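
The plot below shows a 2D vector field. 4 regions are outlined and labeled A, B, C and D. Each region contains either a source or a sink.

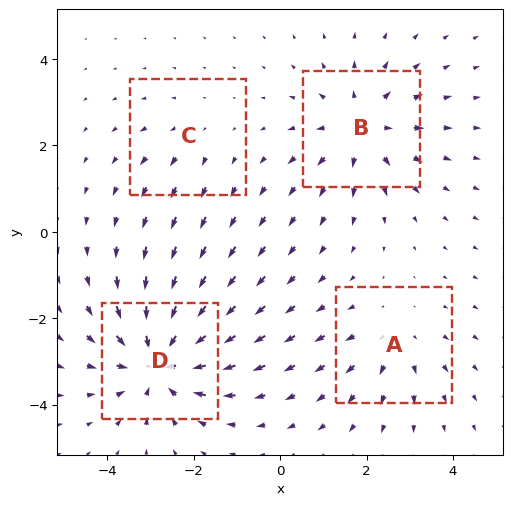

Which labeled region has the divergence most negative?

D

Divergence at each region's feature centre — A: about +3, B: about +4, C: about +2, D: about -6. Region D is most negative.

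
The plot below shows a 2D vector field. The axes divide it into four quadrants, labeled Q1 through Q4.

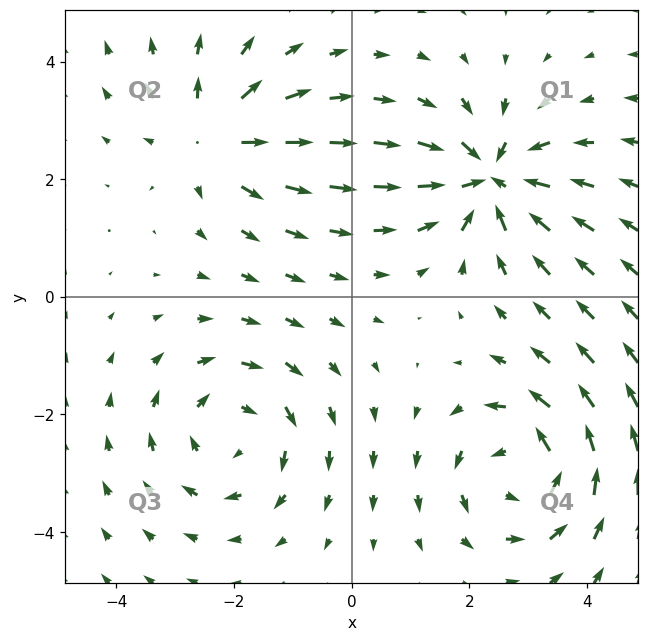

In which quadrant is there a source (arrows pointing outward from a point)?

The source sits at approximately (-2.3, 2.7), which lies in quadrant Q2. The divergence there is about +4, positive as expected for a source.

Q2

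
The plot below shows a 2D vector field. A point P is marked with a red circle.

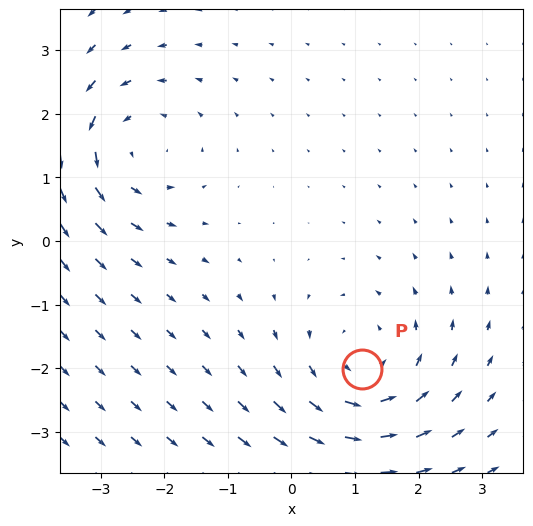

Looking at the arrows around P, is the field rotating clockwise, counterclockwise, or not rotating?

counterclockwise

Near P at (1.1, -2.0) the arrows circulate counterclockwise. The curl (z-component) there is about +4; positive curl means counterclockwise rotation.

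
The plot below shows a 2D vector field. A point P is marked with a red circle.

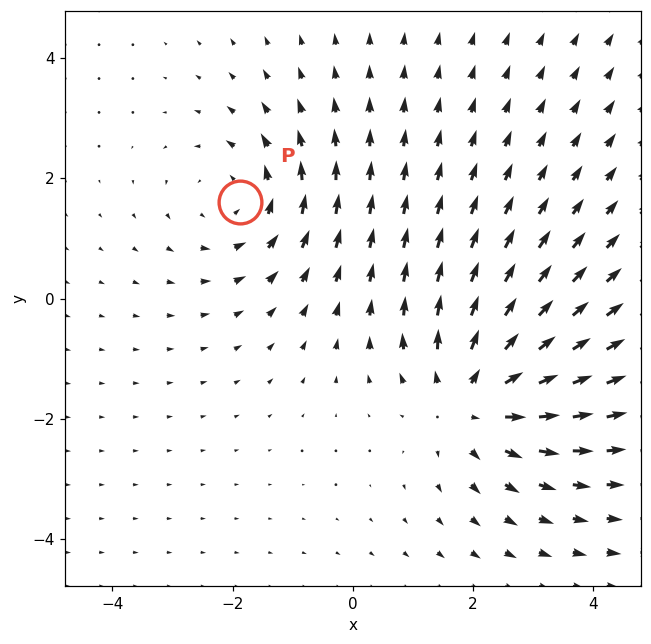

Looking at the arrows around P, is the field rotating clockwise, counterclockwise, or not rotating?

counterclockwise

Near P at (-1.9, 1.6) the arrows circulate counterclockwise. The curl (z-component) there is about +3; positive curl means counterclockwise rotation.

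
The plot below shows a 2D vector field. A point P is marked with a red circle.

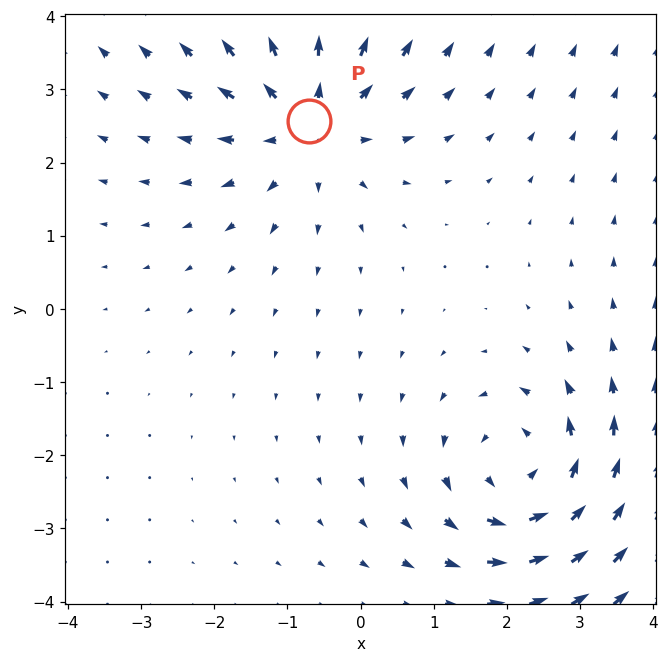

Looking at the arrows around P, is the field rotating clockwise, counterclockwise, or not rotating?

Near P at (-0.7, 2.6) the arrows show no circulation. The curl there is ≈0.

not rotating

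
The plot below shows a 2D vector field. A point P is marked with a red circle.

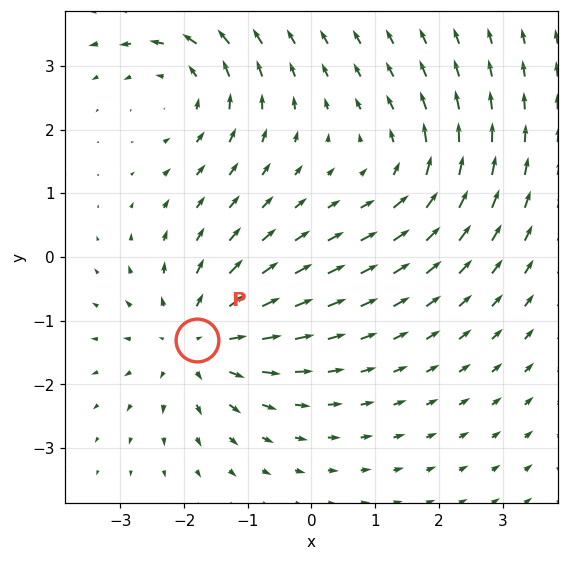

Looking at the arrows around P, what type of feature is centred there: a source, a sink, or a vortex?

source

At P (-1.8, -1.3) the arrows spread outward. Divergence about +5, curl ≈0 — positive divergence with near-zero curl is a source.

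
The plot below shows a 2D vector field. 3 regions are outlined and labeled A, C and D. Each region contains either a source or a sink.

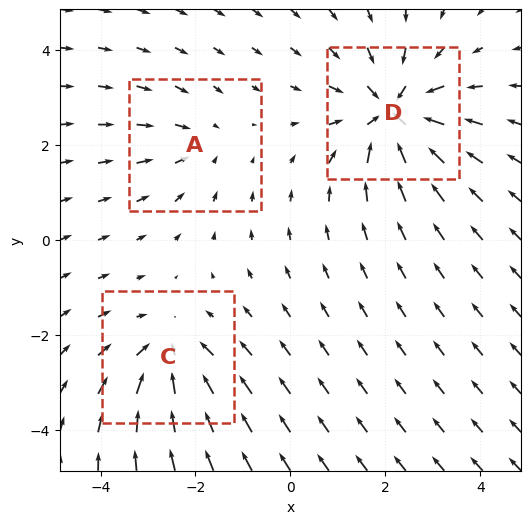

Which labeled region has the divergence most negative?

D

Divergence at each region's feature centre — A: about -2, C: about -3, D: about -5. Region D is most negative.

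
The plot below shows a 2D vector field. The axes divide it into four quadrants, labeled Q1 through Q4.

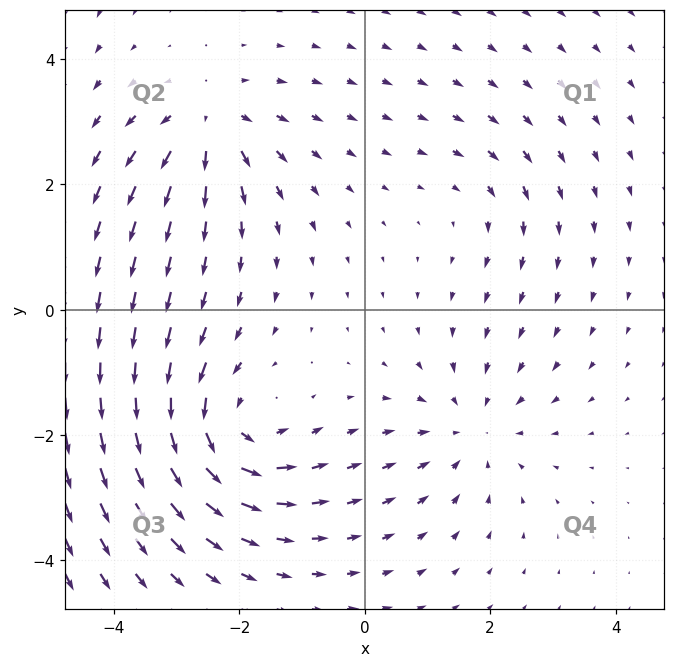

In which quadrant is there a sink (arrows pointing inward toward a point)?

Q4

The sink sits at approximately (1.7, -1.9), which lies in quadrant Q4. The divergence there is about -3, negative as expected for a sink.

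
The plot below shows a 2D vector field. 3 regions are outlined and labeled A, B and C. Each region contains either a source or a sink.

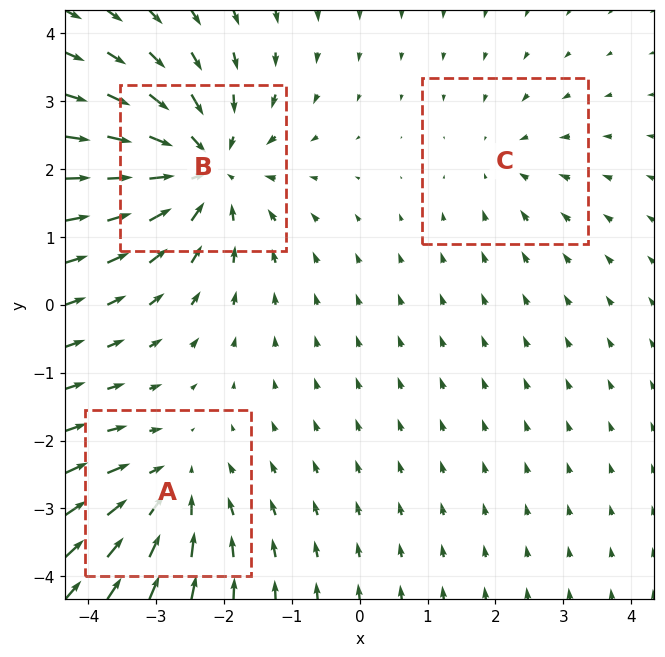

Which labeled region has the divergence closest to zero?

Divergence at each region's feature centre — A: about -3, B: about -5, C: about -2. Region C is closest to zero.

C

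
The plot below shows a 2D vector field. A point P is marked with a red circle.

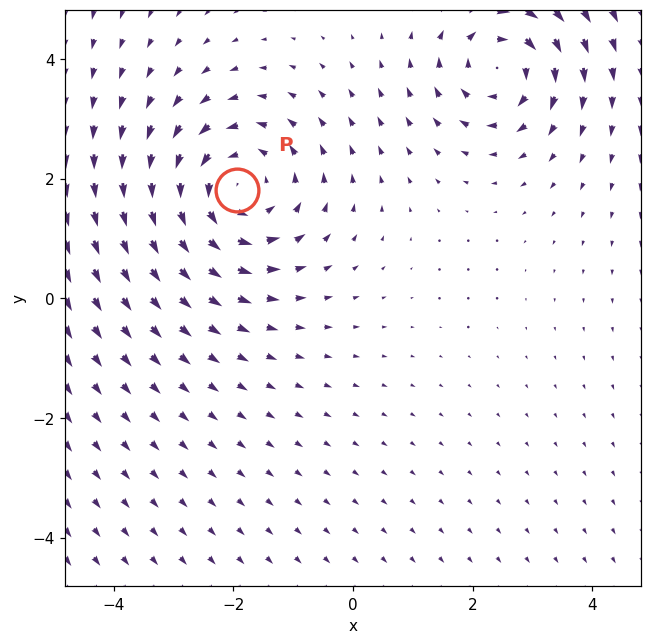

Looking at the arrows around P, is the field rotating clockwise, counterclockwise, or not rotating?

counterclockwise

Near P at (-1.9, 1.8) the arrows circulate counterclockwise. The curl (z-component) there is about +4; positive curl means counterclockwise rotation.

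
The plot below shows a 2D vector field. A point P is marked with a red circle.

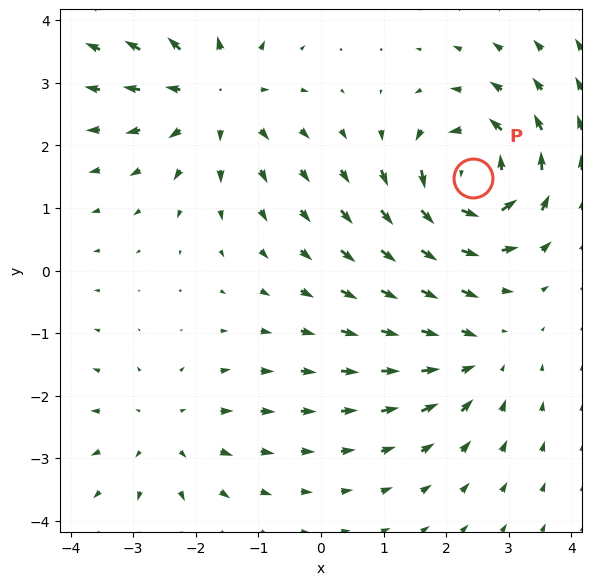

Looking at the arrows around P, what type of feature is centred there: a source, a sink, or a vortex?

vortex

At P (2.4, 1.5) the arrows circulate counterclockwise. Divergence ≈0, curl about +6 — near-zero divergence with nonzero curl is a vortex.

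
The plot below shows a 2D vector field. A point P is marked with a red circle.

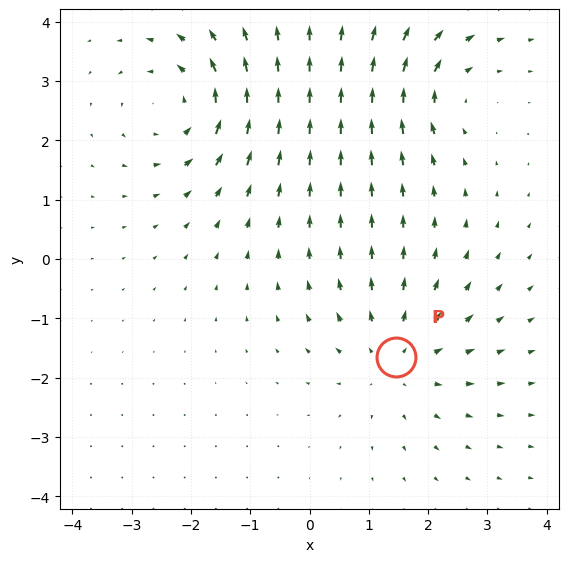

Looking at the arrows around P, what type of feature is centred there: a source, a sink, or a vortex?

source

At P (1.5, -1.7) the arrows spread outward. Divergence about +4, curl ≈0 — positive divergence with near-zero curl is a source.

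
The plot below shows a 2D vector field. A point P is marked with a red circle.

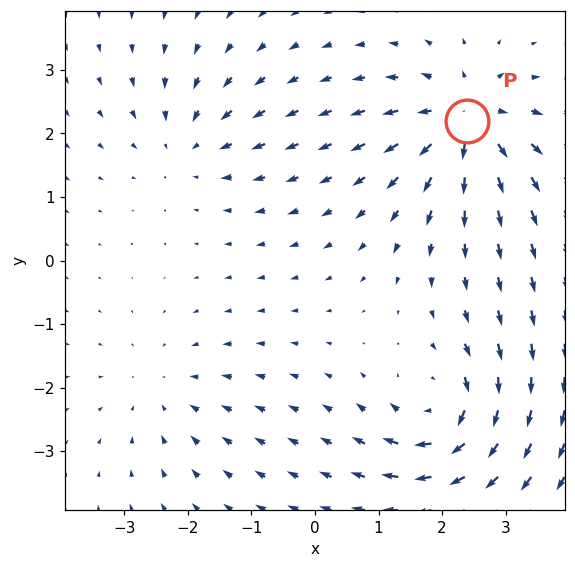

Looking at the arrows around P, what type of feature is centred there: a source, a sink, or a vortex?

source

At P (2.4, 2.2) the arrows spread outward. Divergence about +6, curl ≈0 — positive divergence with near-zero curl is a source.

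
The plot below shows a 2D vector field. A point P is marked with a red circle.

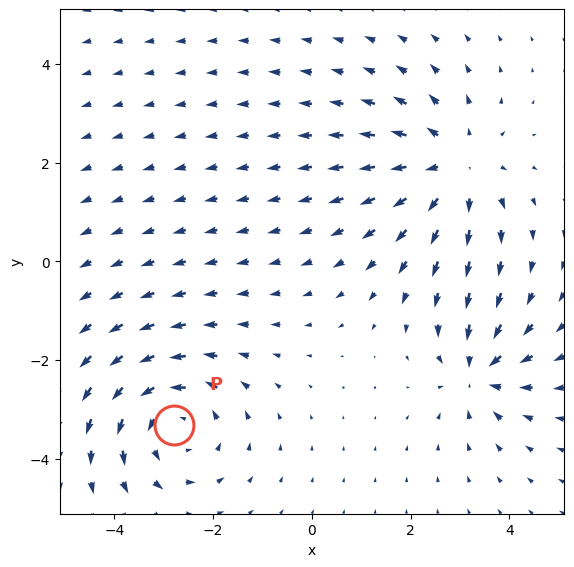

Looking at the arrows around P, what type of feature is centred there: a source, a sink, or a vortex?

At P (-2.8, -3.3) the arrows circulate counterclockwise. Divergence ≈0, curl about +4 — near-zero divergence with nonzero curl is a vortex.

vortex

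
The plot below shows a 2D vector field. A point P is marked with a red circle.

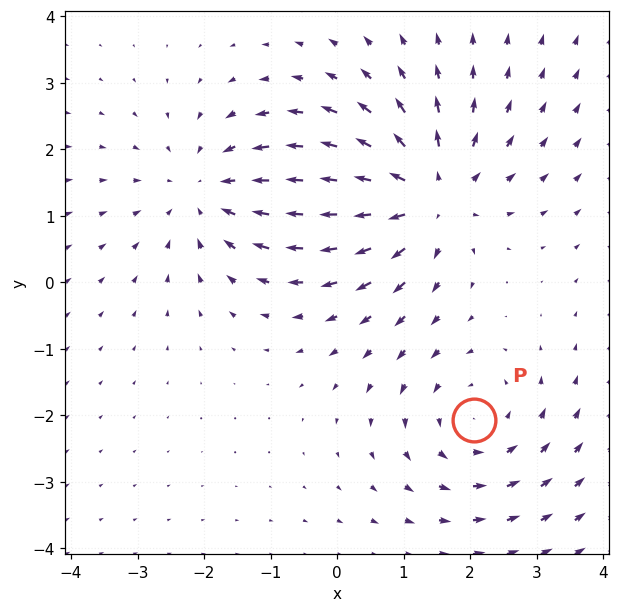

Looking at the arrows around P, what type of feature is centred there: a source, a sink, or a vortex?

At P (2.1, -2.1) the arrows circulate counterclockwise. Divergence ≈0, curl about +3 — near-zero divergence with nonzero curl is a vortex.

vortex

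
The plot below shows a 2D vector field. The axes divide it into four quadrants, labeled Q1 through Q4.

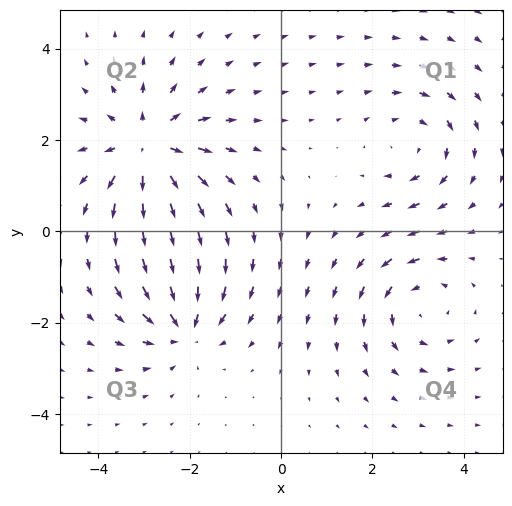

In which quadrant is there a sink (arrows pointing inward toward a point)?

Q3

The sink sits at approximately (-2.1, -2.1), which lies in quadrant Q3. The divergence there is about -4, negative as expected for a sink.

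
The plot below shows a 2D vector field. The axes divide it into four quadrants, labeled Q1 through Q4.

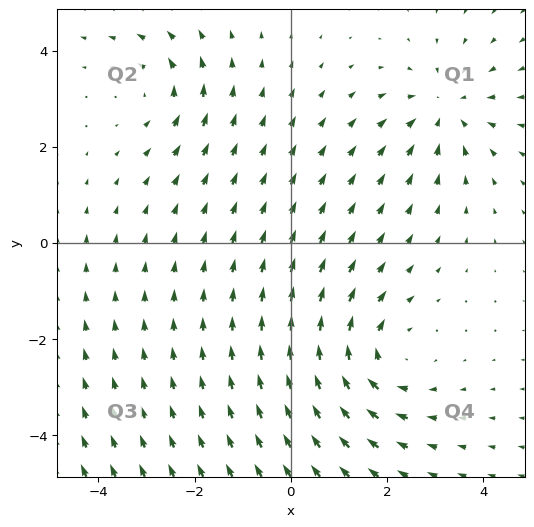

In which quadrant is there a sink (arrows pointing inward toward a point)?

Q1

The sink sits at approximately (3.2, 2.8), which lies in quadrant Q1. The divergence there is about -3, negative as expected for a sink.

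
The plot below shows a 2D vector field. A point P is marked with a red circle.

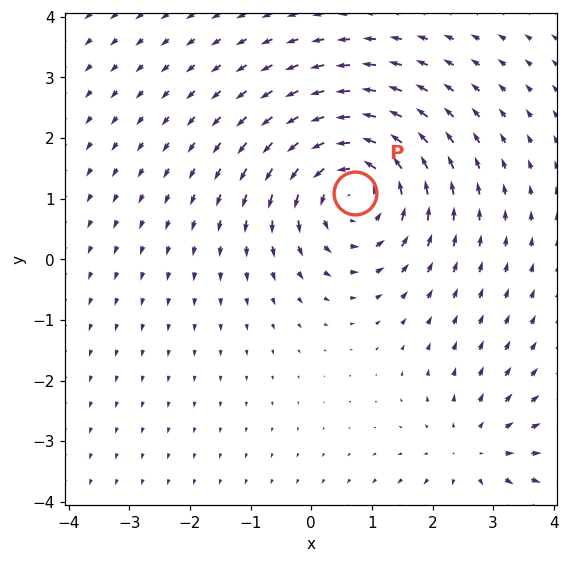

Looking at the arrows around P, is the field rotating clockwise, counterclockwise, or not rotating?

counterclockwise

Near P at (0.7, 1.1) the arrows circulate counterclockwise. The curl (z-component) there is about +4; positive curl means counterclockwise rotation.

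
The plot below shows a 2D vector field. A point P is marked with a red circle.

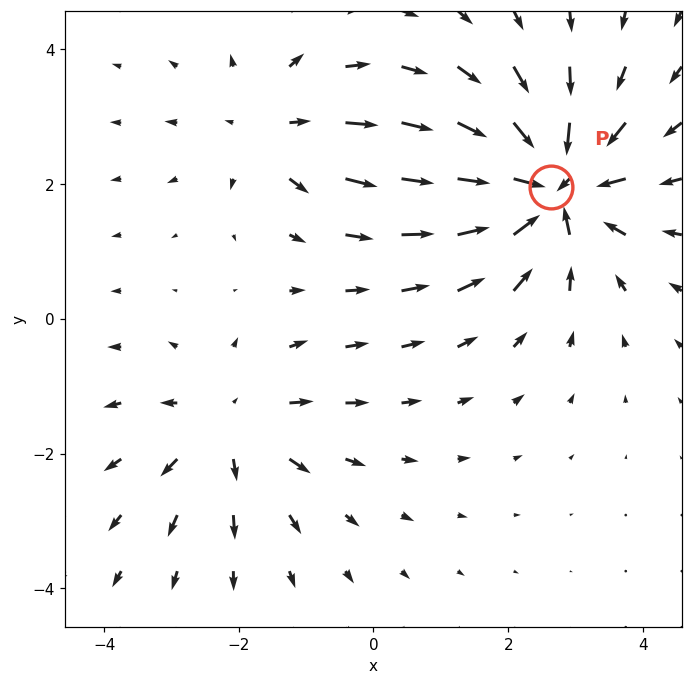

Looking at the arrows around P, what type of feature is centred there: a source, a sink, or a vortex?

At P (2.6, 2.0) the arrows converge inward. Divergence about -6, curl ≈0 — negative divergence with near-zero curl is a sink.

sink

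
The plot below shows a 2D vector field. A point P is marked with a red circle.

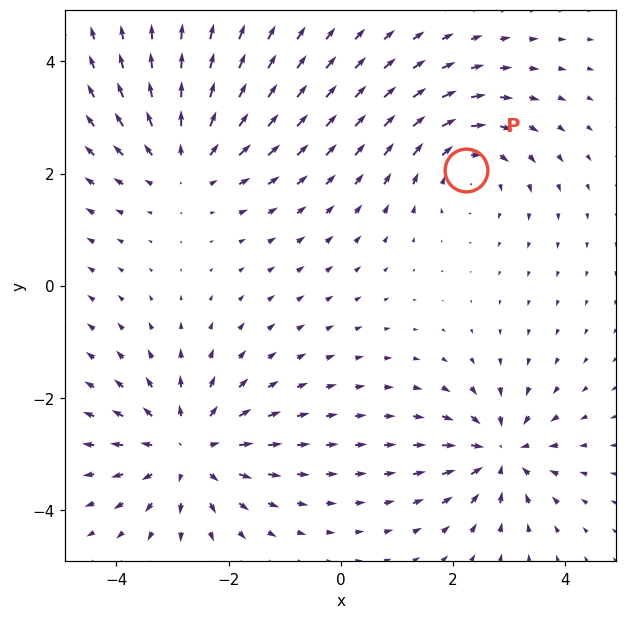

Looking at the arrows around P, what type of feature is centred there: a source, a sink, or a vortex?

At P (2.2, 2.1) the arrows circulate clockwise. Divergence ≈0, curl about -3 — near-zero divergence with nonzero curl is a vortex.

vortex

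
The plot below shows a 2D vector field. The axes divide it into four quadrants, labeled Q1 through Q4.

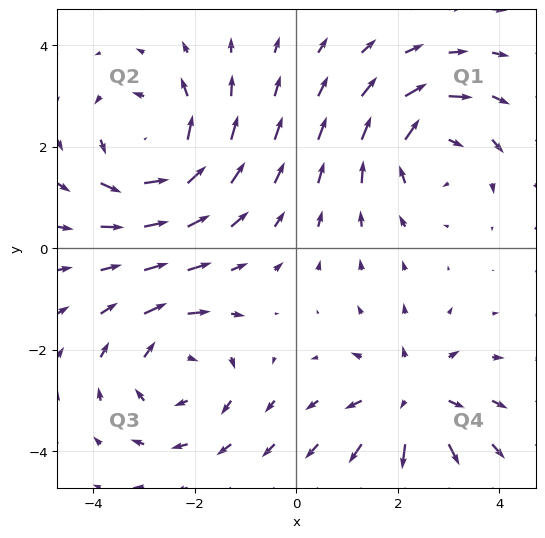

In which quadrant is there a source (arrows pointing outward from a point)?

Q4

The source sits at approximately (2.3, -3.0), which lies in quadrant Q4. The divergence there is about +3, positive as expected for a source.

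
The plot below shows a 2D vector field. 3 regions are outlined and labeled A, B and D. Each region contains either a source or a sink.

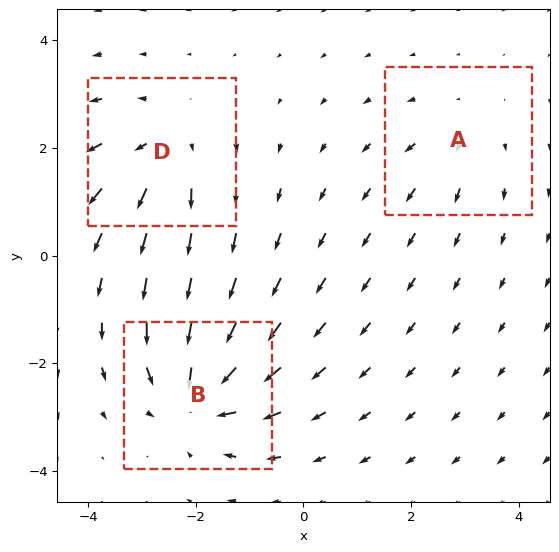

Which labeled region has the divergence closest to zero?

Divergence at each region's feature centre — A: about +2, B: about -5, D: about +4. Region A is closest to zero.

A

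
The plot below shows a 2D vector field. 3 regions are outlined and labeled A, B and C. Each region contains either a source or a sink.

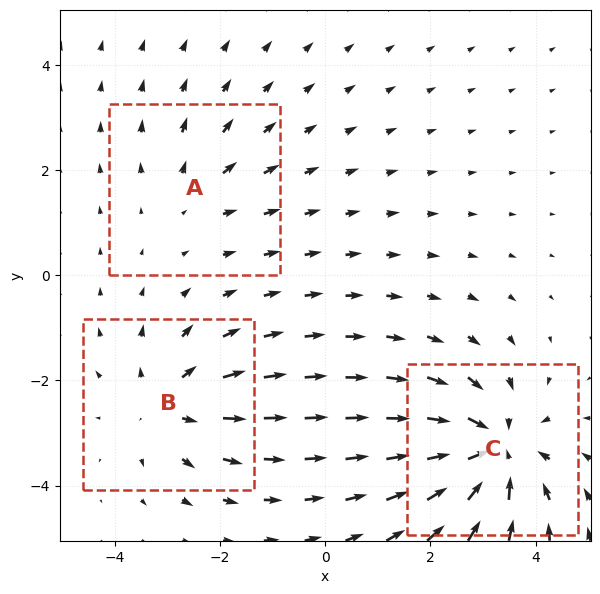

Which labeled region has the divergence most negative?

Divergence at each region's feature centre — A: about +2, B: about +3, C: about -5. Region C is most negative.

C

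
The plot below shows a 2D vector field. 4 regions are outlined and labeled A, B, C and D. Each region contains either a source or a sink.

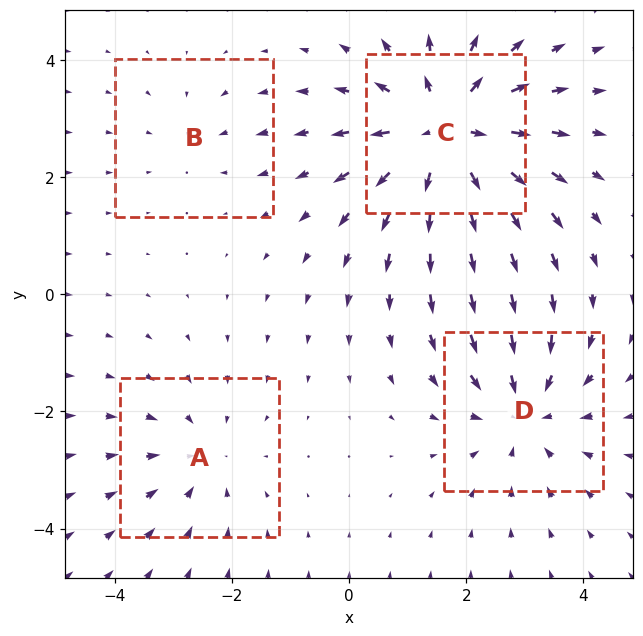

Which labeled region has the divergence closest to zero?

B

Divergence at each region's feature centre — A: about -3, B: about -2, C: about +6, D: about -4. Region B is closest to zero.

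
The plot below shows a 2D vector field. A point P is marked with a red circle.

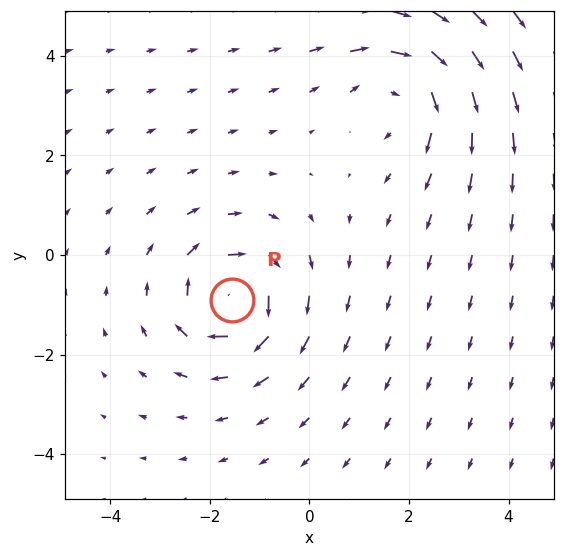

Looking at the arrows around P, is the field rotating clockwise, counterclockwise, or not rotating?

clockwise

Near P at (-1.6, -0.9) the arrows circulate clockwise. The curl (z-component) there is about -4; negative curl means clockwise rotation.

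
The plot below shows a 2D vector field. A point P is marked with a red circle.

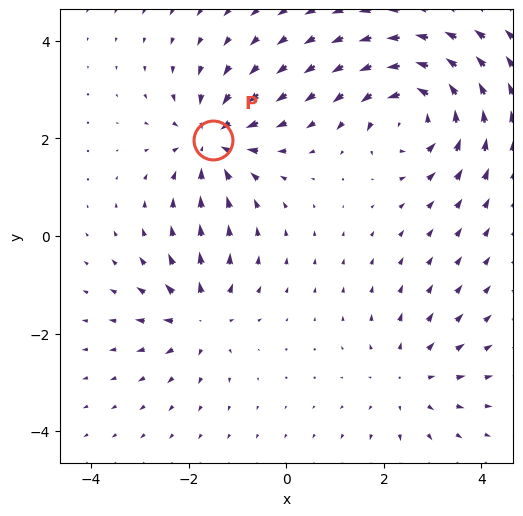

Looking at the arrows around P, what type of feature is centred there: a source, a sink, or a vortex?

sink

At P (-1.5, 2.0) the arrows converge inward. Divergence about -5, curl ≈0 — negative divergence with near-zero curl is a sink.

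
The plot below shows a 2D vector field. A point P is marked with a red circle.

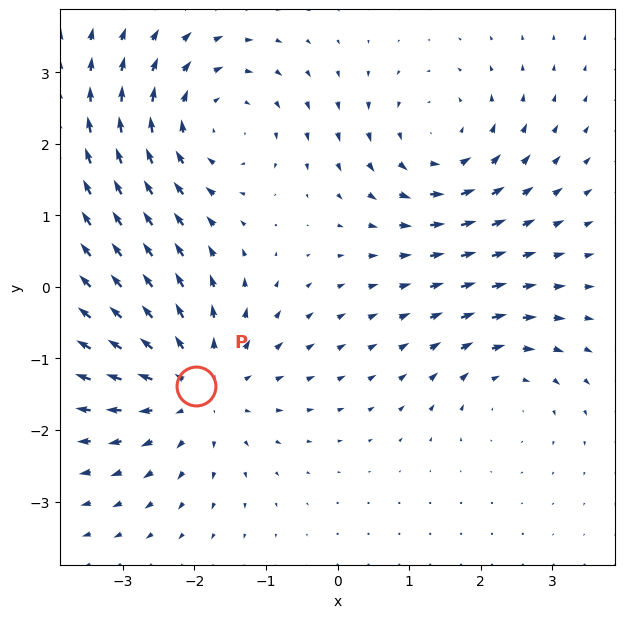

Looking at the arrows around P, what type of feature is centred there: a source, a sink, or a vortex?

source

At P (-2.0, -1.4) the arrows spread outward. Divergence about +4, curl ≈0 — positive divergence with near-zero curl is a source.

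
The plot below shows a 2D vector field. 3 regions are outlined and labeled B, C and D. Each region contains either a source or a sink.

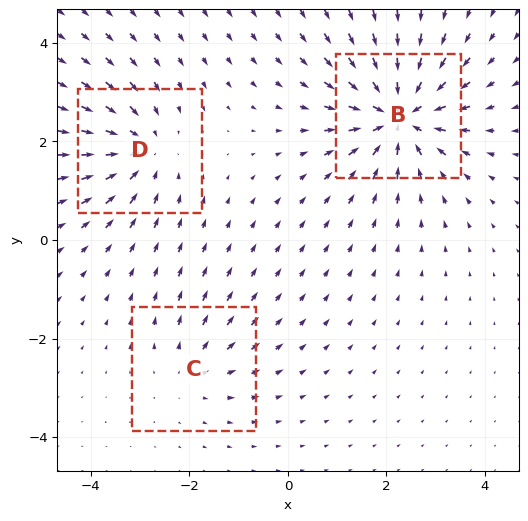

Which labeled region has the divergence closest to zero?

Divergence at each region's feature centre — B: about -5, C: about +2, D: about -3. Region C is closest to zero.

C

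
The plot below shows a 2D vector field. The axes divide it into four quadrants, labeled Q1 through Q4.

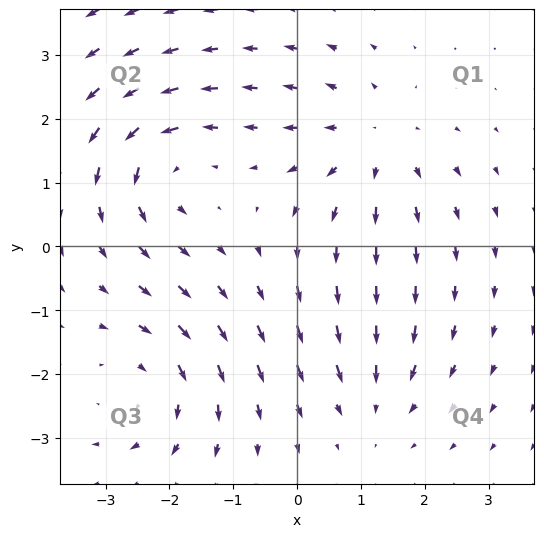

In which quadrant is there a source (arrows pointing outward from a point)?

The source sits at approximately (1.2, 1.6), which lies in quadrant Q1. The divergence there is about +4, positive as expected for a source.

Q1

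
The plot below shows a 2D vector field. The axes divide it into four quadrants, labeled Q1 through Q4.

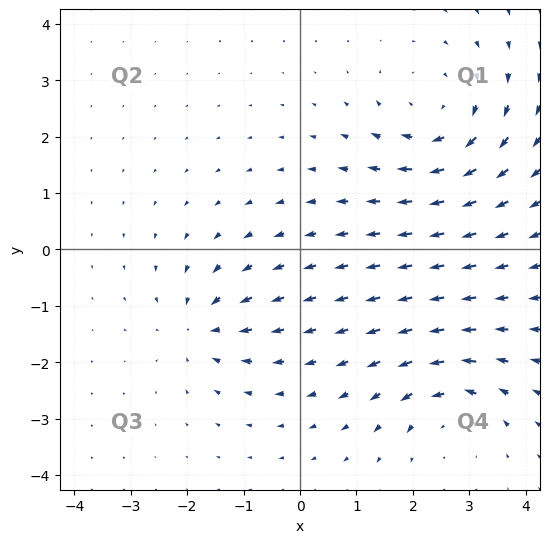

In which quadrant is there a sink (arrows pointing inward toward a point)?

Q3

The sink sits at approximately (-1.8, -1.4), which lies in quadrant Q3. The divergence there is about -4, negative as expected for a sink.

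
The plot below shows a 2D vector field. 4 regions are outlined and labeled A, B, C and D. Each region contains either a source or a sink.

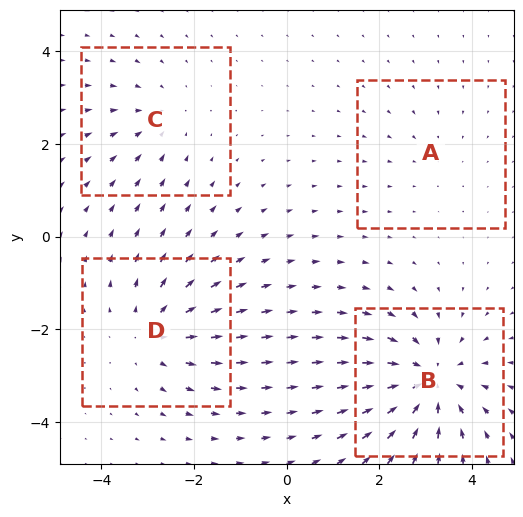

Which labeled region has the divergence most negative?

B

Divergence at each region's feature centre — A: about -2, B: about -6, C: about -3, D: about +4. Region B is most negative.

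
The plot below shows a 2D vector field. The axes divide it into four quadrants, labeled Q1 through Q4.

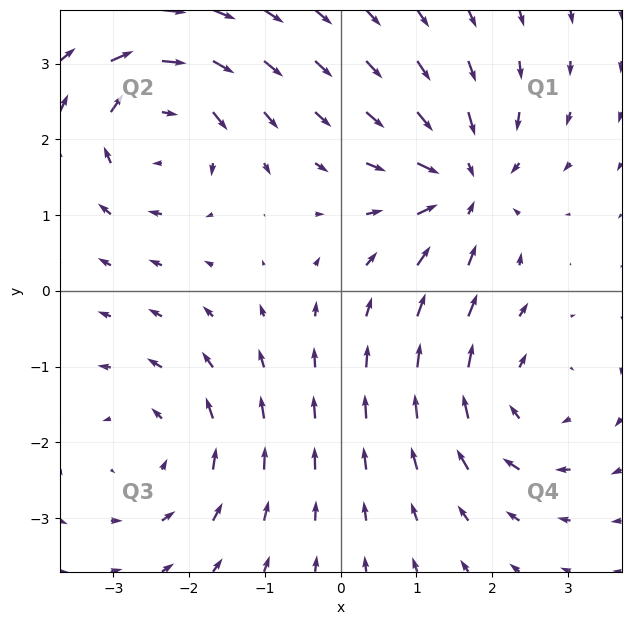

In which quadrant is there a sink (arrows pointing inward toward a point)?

Q1

The sink sits at approximately (1.6, 1.4), which lies in quadrant Q1. The divergence there is about -5, negative as expected for a sink.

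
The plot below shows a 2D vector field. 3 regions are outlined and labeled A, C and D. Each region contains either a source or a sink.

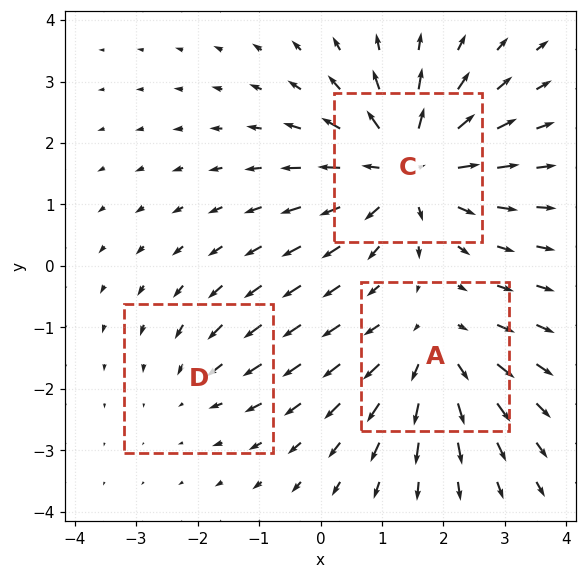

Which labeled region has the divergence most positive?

Divergence at each region's feature centre — A: about +3, C: about +5, D: about -2. Region C is most positive.

C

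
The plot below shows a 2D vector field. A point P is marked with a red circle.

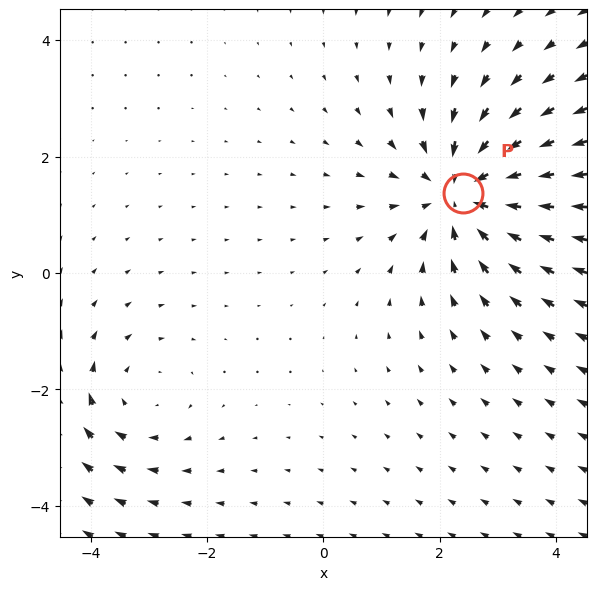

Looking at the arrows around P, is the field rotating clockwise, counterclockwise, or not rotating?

Near P at (2.4, 1.4) the arrows show no circulation. The curl there is ≈0.

not rotating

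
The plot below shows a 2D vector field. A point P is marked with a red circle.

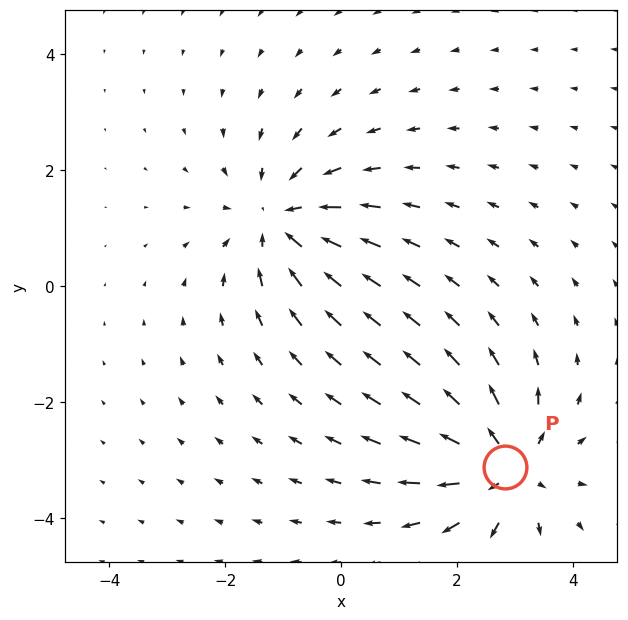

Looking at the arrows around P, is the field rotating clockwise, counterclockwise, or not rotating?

Near P at (2.8, -3.1) the arrows show no circulation. The curl there is ≈0.

not rotating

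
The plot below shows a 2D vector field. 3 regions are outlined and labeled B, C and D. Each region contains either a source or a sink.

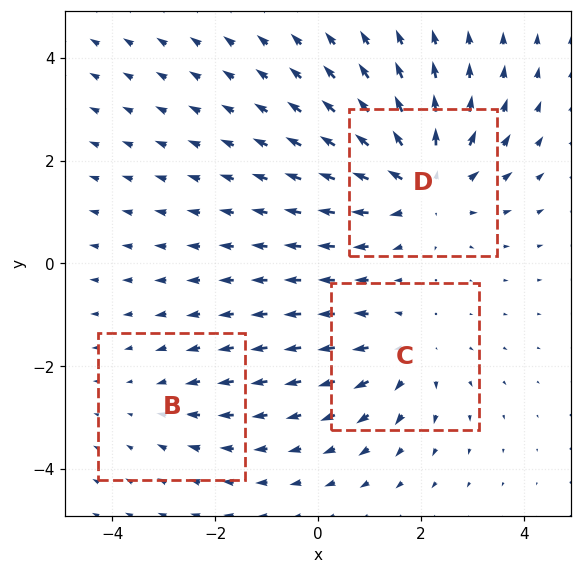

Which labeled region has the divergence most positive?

Divergence at each region's feature centre — B: about -2, C: about +3, D: about +5. Region D is most positive.

D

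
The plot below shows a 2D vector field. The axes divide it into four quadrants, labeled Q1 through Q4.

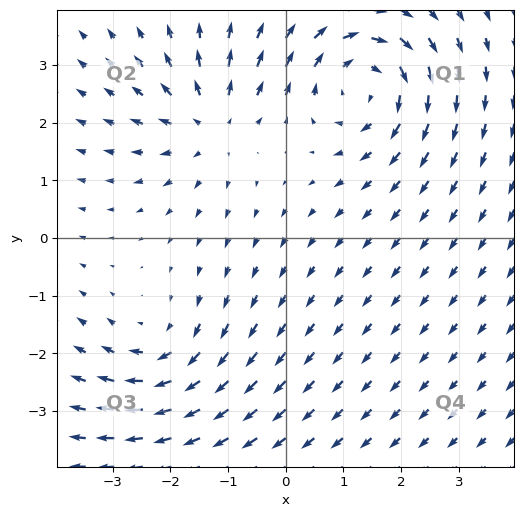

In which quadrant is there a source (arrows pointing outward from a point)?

The source sits at approximately (-1.3, 2.0), which lies in quadrant Q2. The divergence there is about +3, positive as expected for a source.

Q2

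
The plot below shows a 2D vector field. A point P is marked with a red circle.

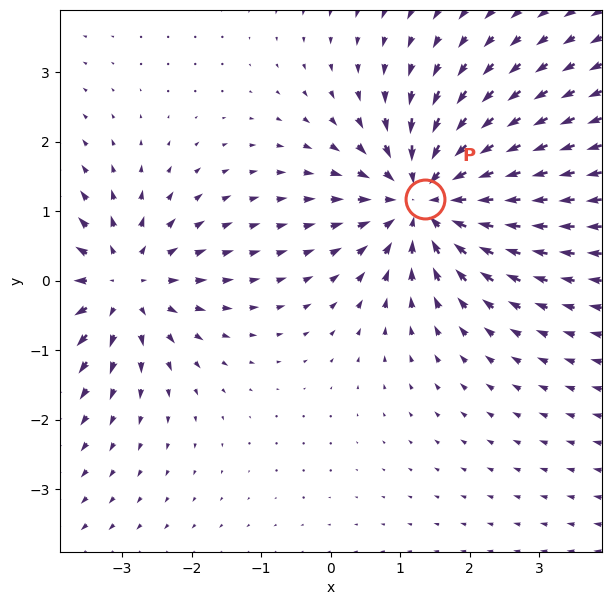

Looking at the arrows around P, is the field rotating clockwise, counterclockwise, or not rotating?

not rotating

Near P at (1.4, 1.2) the arrows show no circulation. The curl there is ≈0.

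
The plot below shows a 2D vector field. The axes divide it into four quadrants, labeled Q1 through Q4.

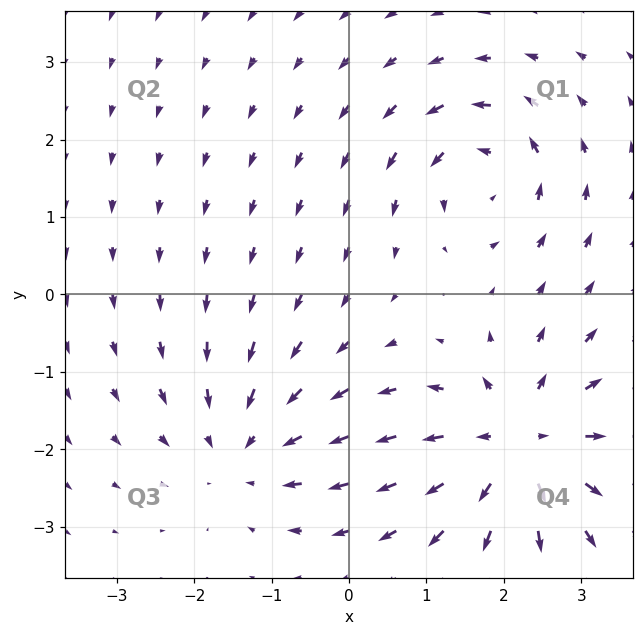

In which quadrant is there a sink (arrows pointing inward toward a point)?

The sink sits at approximately (-1.4, -2.0), which lies in quadrant Q3. The divergence there is about -3, negative as expected for a sink.

Q3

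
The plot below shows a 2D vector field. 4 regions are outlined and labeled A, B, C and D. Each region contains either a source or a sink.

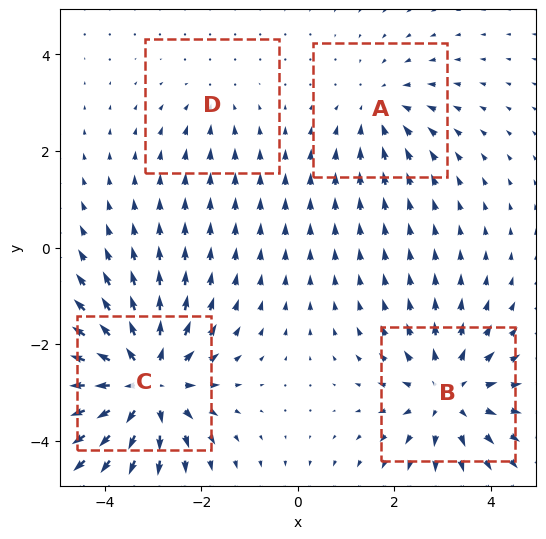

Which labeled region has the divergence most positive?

Divergence at each region's feature centre — A: about -3, B: about +4, C: about +6, D: about -2. Region C is most positive.

C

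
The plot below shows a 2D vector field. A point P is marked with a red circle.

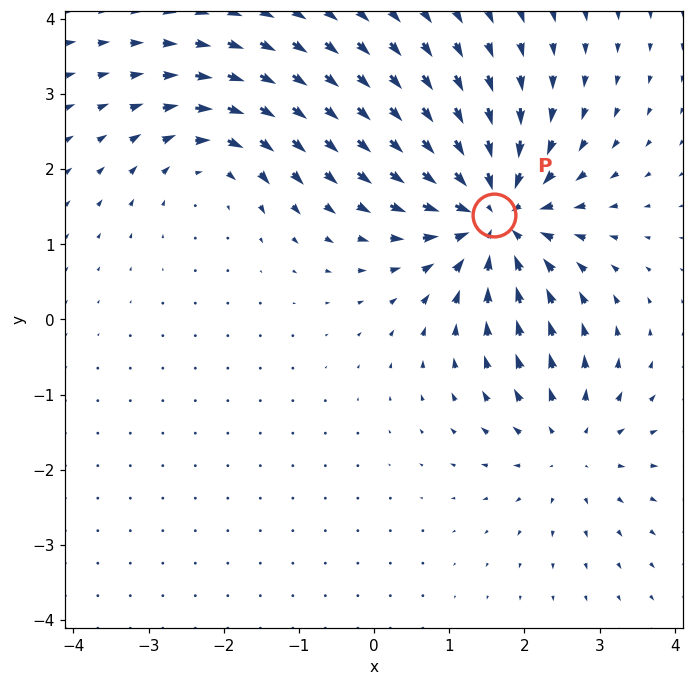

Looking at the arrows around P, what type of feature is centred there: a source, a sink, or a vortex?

sink

At P (1.6, 1.4) the arrows converge inward. Divergence about -6, curl ≈0 — negative divergence with near-zero curl is a sink.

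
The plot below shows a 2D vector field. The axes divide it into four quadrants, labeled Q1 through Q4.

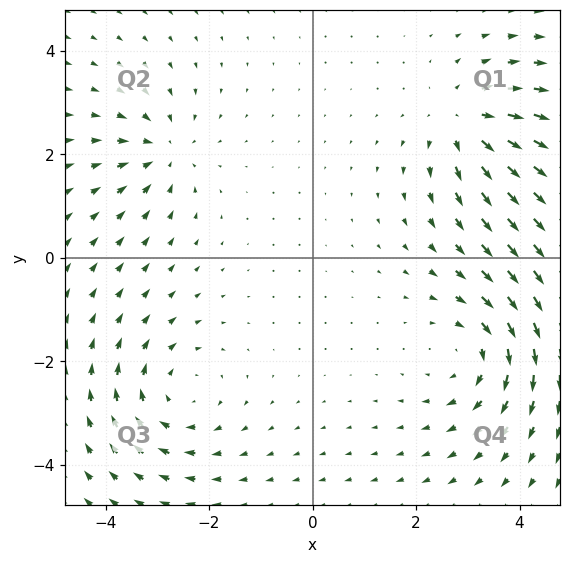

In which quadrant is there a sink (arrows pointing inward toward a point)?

The sink sits at approximately (-2.9, 2.0), which lies in quadrant Q2. The divergence there is about -4, negative as expected for a sink.

Q2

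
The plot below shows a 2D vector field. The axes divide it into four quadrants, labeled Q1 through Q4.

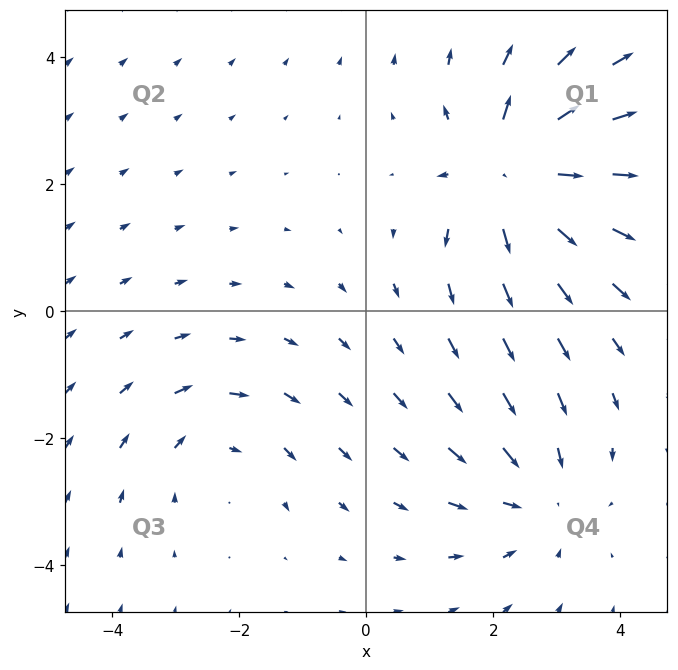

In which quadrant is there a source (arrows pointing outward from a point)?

Q1

The source sits at approximately (2.3, 2.2), which lies in quadrant Q1. The divergence there is about +6, positive as expected for a source.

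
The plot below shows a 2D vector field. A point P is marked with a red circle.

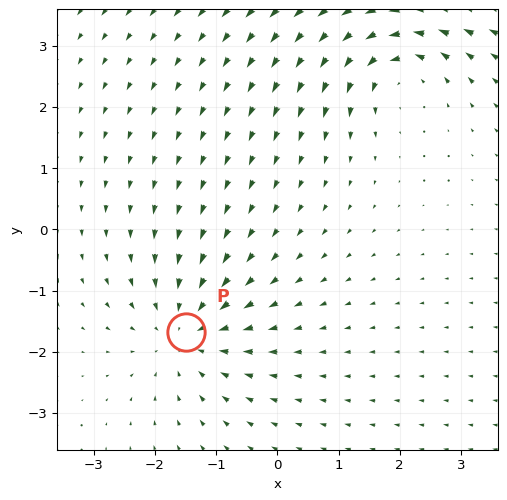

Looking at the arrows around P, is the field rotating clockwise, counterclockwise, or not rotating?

Near P at (-1.5, -1.7) the arrows show no circulation. The curl there is ≈0.

not rotating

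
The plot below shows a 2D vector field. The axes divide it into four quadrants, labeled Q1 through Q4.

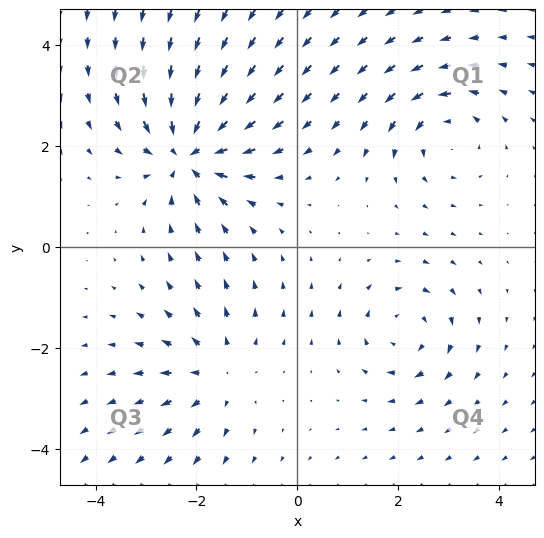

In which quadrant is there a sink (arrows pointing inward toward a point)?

The sink sits at approximately (-2.2, 1.9), which lies in quadrant Q2. The divergence there is about -6, negative as expected for a sink.

Q2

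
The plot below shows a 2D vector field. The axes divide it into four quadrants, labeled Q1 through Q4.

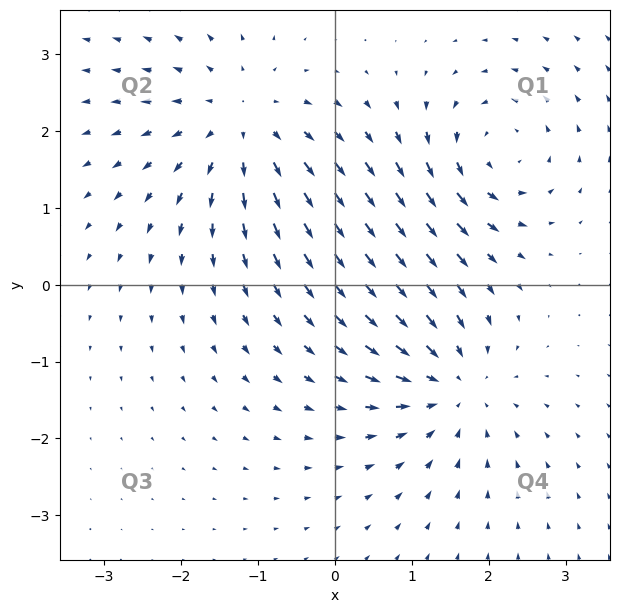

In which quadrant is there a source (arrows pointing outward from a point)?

The source sits at approximately (-1.2, 2.1), which lies in quadrant Q2. The divergence there is about +4, positive as expected for a source.

Q2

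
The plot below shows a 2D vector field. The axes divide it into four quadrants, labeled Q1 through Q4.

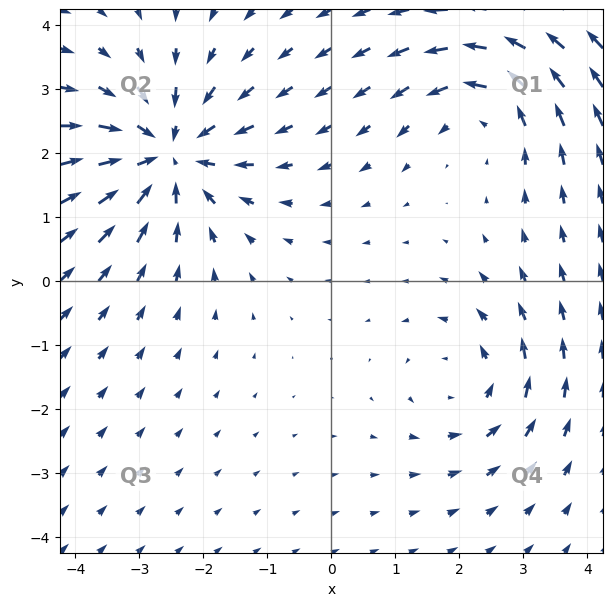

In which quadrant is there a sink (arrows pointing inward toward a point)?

The sink sits at approximately (-2.6, 2.0), which lies in quadrant Q2. The divergence there is about -5, negative as expected for a sink.

Q2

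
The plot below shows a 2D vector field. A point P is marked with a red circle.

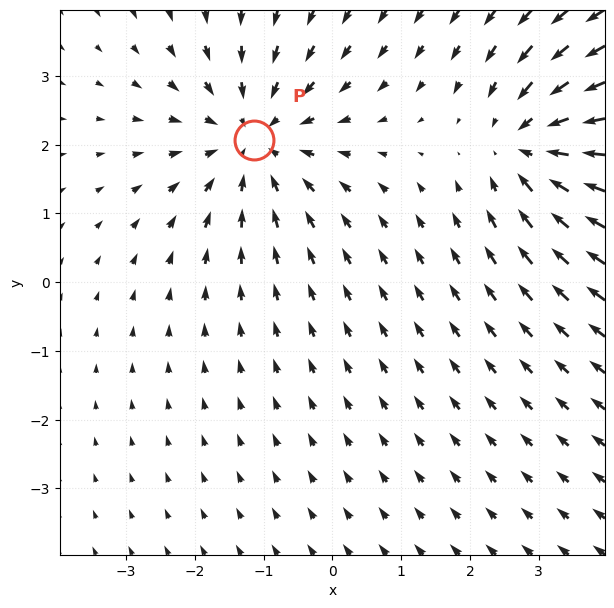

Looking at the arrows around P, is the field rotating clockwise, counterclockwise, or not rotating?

not rotating

Near P at (-1.1, 2.1) the arrows show no circulation. The curl there is ≈0.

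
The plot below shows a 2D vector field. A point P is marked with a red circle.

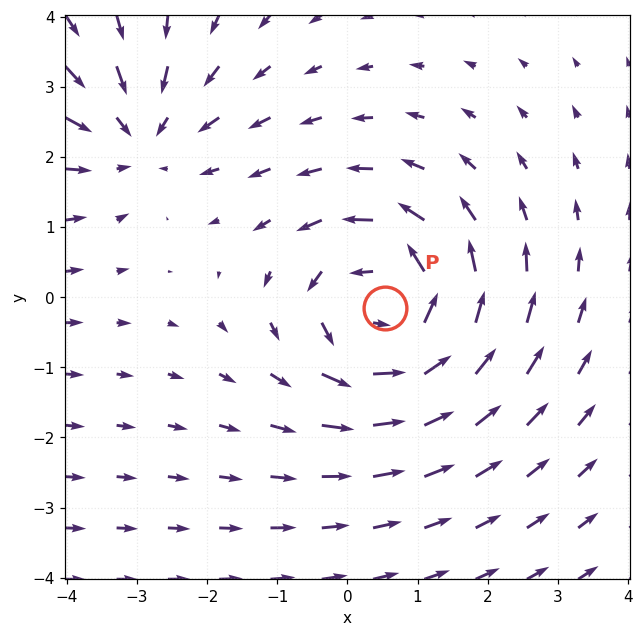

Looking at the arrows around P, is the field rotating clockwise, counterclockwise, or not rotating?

Near P at (0.5, -0.2) the arrows circulate counterclockwise. The curl (z-component) there is about +4; positive curl means counterclockwise rotation.

counterclockwise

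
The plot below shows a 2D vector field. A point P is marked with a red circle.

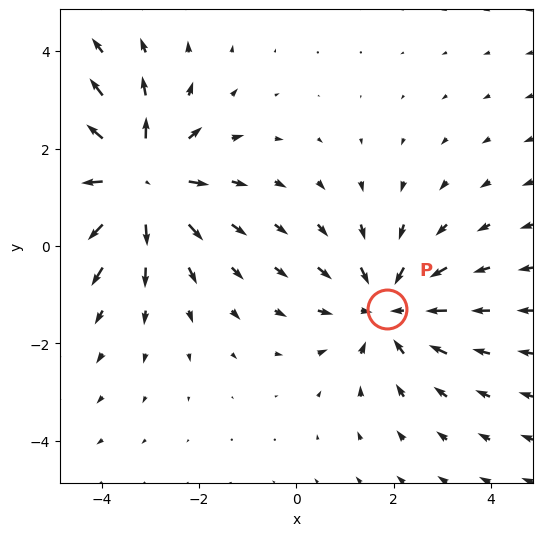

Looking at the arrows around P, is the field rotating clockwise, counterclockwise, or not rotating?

not rotating

Near P at (1.9, -1.3) the arrows show no circulation. The curl there is ≈0.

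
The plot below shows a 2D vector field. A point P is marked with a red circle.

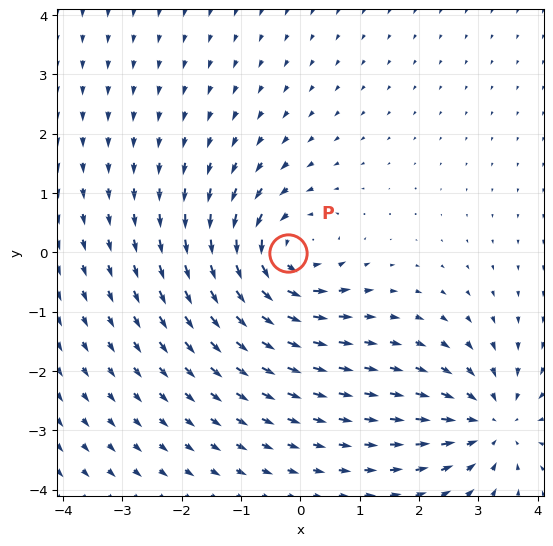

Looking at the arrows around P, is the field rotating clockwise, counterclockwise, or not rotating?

counterclockwise

Near P at (-0.2, -0.0) the arrows circulate counterclockwise. The curl (z-component) there is about +4; positive curl means counterclockwise rotation.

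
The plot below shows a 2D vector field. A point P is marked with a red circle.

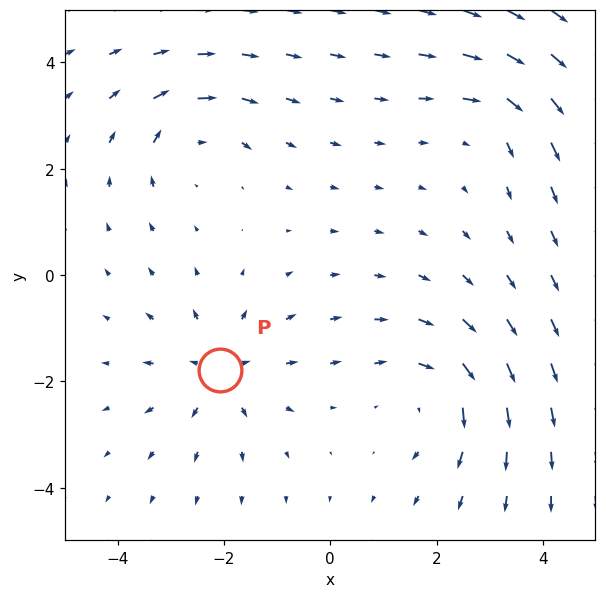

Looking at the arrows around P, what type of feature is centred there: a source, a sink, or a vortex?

At P (-2.1, -1.8) the arrows spread outward. Divergence about +3, curl ≈0 — positive divergence with near-zero curl is a source.

source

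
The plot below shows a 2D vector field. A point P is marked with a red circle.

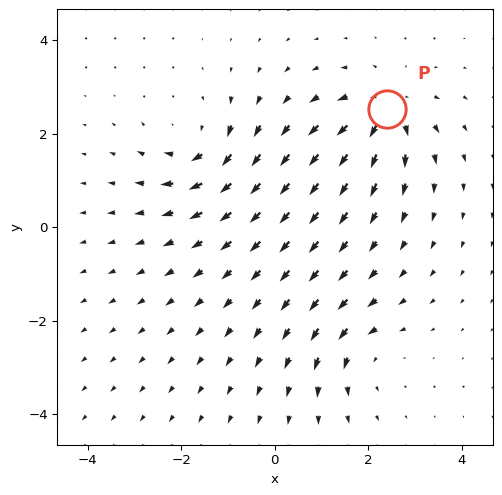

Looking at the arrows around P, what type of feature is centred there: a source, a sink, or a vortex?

At P (2.4, 2.5) the arrows spread outward. Divergence about +5, curl ≈0 — positive divergence with near-zero curl is a source.

source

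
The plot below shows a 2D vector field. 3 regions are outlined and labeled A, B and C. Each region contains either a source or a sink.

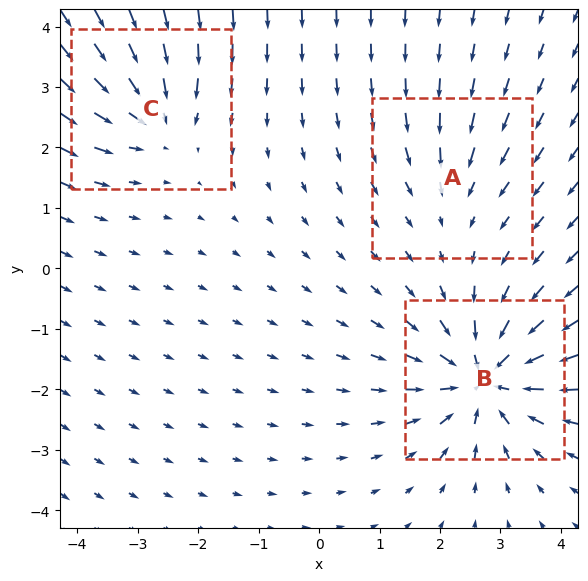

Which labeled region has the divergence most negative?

B

Divergence at each region's feature centre — A: about -2, B: about -6, C: about -4. Region B is most negative.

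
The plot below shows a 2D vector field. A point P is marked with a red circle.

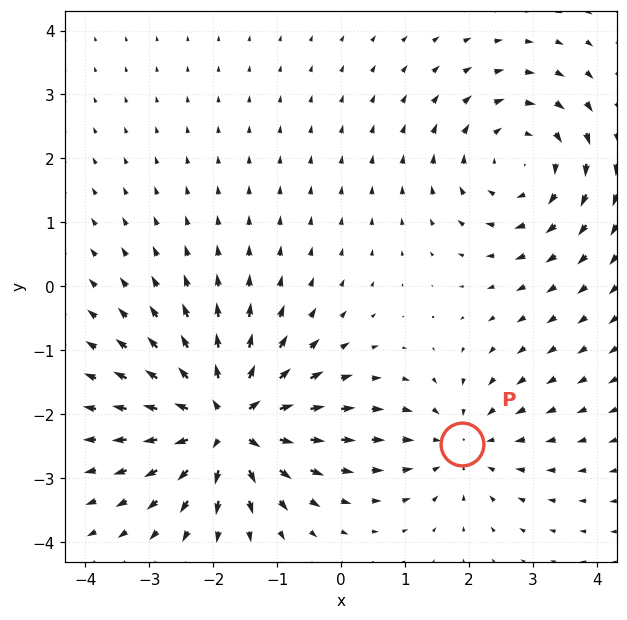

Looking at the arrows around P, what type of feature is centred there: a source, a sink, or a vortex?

sink

At P (1.9, -2.5) the arrows converge inward. Divergence about -3, curl ≈0 — negative divergence with near-zero curl is a sink.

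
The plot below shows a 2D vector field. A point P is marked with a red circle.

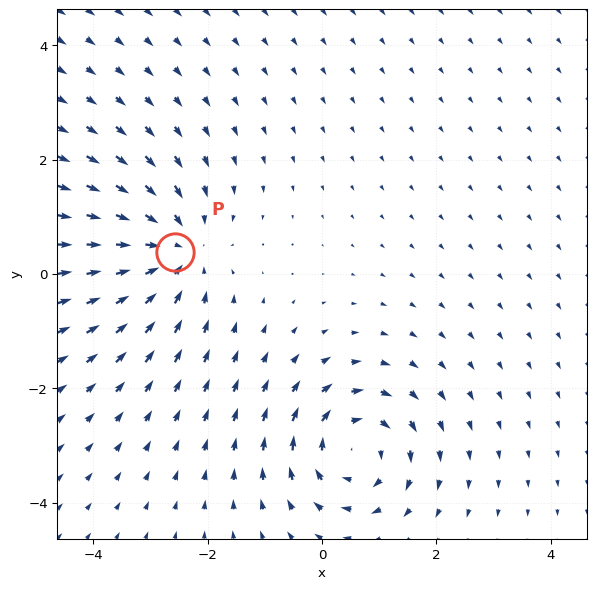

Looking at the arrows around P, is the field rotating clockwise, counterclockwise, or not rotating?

not rotating

Near P at (-2.6, 0.4) the arrows show no circulation. The curl there is ≈0.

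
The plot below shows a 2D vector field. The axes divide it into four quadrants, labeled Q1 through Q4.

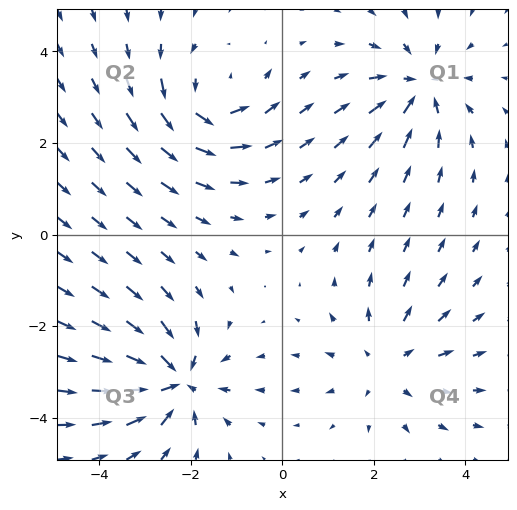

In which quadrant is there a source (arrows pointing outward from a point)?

Q4

The source sits at approximately (2.3, -2.8), which lies in quadrant Q4. The divergence there is about +3, positive as expected for a source.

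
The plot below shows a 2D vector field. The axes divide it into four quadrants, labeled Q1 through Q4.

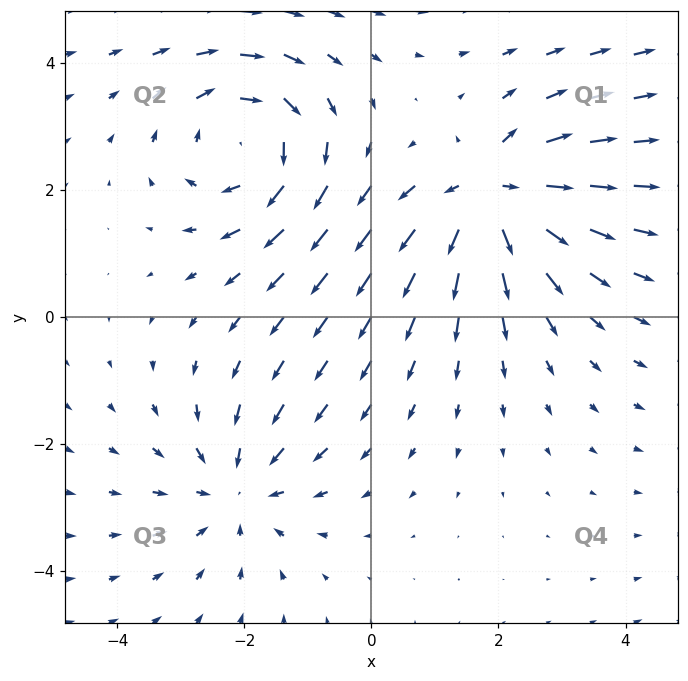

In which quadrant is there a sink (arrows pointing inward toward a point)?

Q3

The sink sits at approximately (-2.1, -2.7), which lies in quadrant Q3. The divergence there is about -3, negative as expected for a sink.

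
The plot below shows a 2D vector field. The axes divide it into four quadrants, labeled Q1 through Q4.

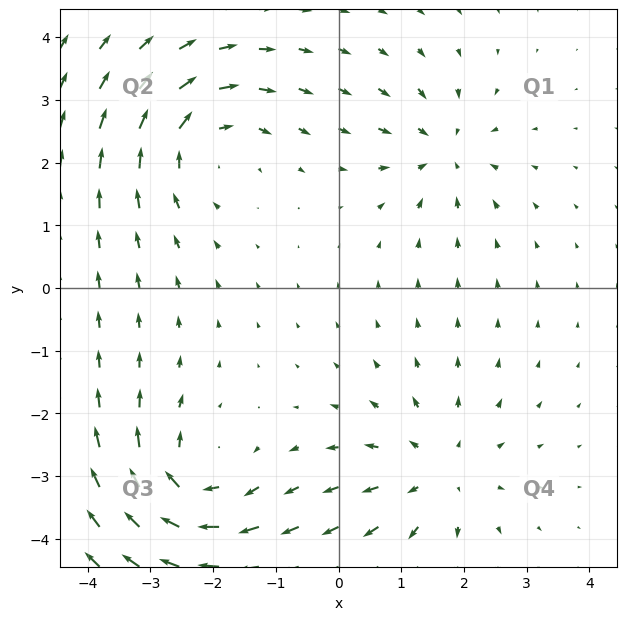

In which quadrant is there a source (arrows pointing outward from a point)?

Q4

The source sits at approximately (1.6, -2.9), which lies in quadrant Q4. The divergence there is about +4, positive as expected for a source.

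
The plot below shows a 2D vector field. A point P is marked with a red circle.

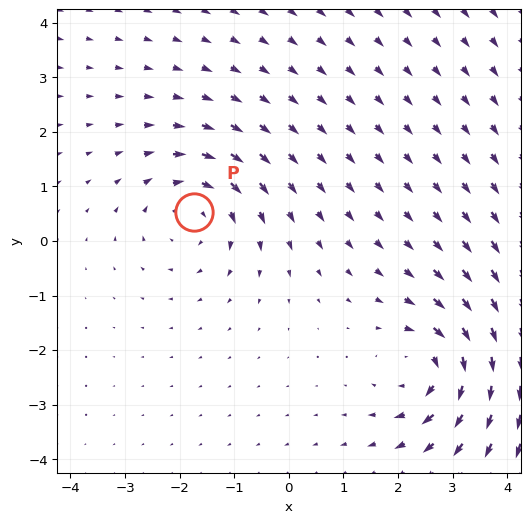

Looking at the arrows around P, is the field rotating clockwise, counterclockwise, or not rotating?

clockwise

Near P at (-1.7, 0.5) the arrows circulate clockwise. The curl (z-component) there is about -4; negative curl means clockwise rotation.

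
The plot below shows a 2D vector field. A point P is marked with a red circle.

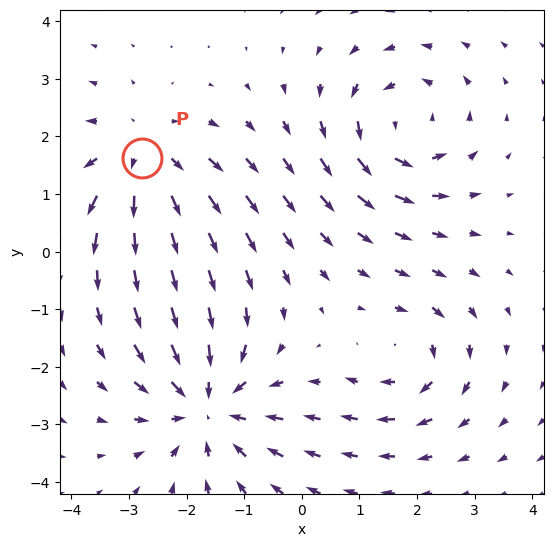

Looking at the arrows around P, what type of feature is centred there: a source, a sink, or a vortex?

At P (-2.8, 1.6) the arrows spread outward. Divergence about +3, curl ≈0 — positive divergence with near-zero curl is a source.

source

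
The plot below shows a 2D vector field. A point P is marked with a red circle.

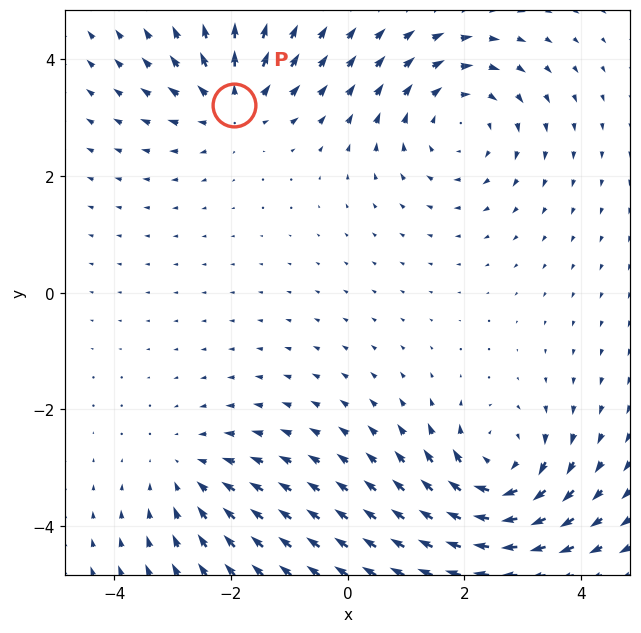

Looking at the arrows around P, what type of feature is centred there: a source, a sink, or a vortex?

At P (-2.0, 3.2) the arrows spread outward. Divergence about +4, curl ≈0 — positive divergence with near-zero curl is a source.

source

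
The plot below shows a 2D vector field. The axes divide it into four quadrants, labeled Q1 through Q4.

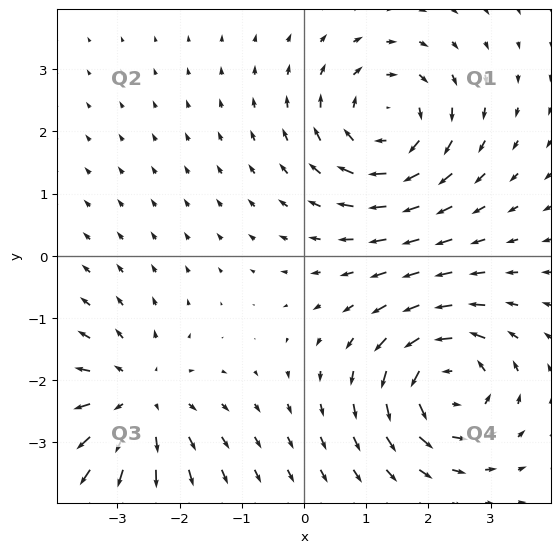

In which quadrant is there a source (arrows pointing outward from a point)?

The source sits at approximately (-2.7, -2.3), which lies in quadrant Q3. The divergence there is about +4, positive as expected for a source.

Q3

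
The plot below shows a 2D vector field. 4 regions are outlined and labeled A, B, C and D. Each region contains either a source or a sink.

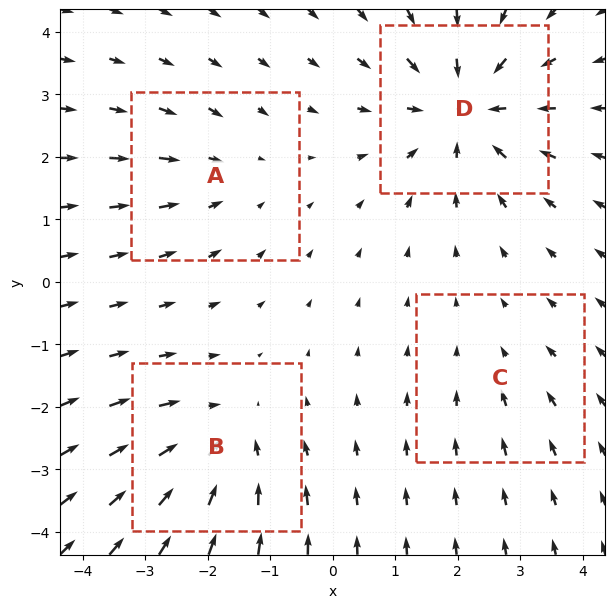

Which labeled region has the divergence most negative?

Divergence at each region's feature centre — A: about -3, B: about -5, C: about -2, D: about -7. Region D is most negative.

D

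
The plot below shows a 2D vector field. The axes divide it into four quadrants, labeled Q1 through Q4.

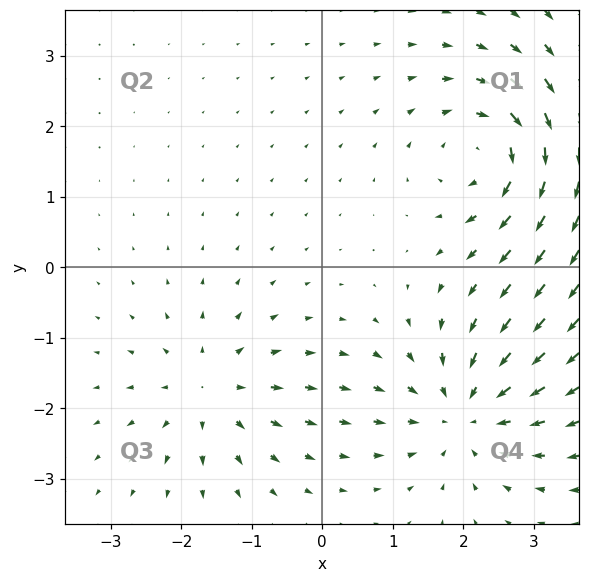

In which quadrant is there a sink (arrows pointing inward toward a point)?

The sink sits at approximately (2.0, -2.1), which lies in quadrant Q4. The divergence there is about -4, negative as expected for a sink.

Q4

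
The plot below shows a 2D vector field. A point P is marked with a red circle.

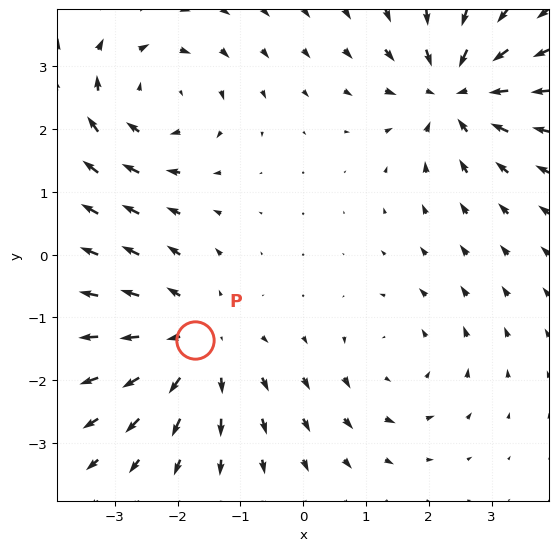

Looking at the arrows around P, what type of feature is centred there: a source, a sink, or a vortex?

source

At P (-1.7, -1.4) the arrows spread outward. Divergence about +4, curl ≈0 — positive divergence with near-zero curl is a source.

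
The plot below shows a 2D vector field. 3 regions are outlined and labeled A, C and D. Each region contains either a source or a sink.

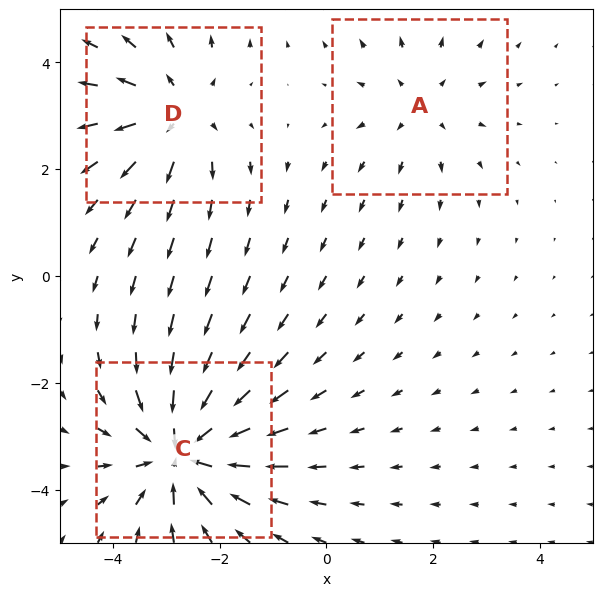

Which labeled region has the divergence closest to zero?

A

Divergence at each region's feature centre — A: about +2, C: about -4, D: about +3. Region A is closest to zero.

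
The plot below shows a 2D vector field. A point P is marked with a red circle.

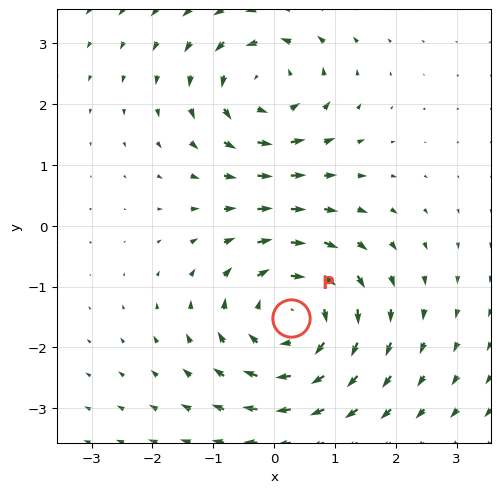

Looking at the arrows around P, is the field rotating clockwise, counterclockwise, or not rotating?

Near P at (0.3, -1.5) the arrows circulate clockwise. The curl (z-component) there is about -4; negative curl means clockwise rotation.

clockwise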